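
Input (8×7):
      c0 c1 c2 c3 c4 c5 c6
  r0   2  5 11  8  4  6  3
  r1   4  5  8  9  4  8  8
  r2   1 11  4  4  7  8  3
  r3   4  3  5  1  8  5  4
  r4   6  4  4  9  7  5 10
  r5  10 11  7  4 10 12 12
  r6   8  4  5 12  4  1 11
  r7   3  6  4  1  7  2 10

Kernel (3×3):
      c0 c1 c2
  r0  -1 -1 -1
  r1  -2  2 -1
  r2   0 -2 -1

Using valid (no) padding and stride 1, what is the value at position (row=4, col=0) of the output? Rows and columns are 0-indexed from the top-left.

The receptive field on the input at this output position is [6 4 4 / 10 11 7 / 8 4 5]. Elementwise product with the kernel and sum: 6·-1 + 4·-1 + 4·-1 + 10·-2 + 11·2 + 7·-1 + 4·-2 + 5·-1.

-32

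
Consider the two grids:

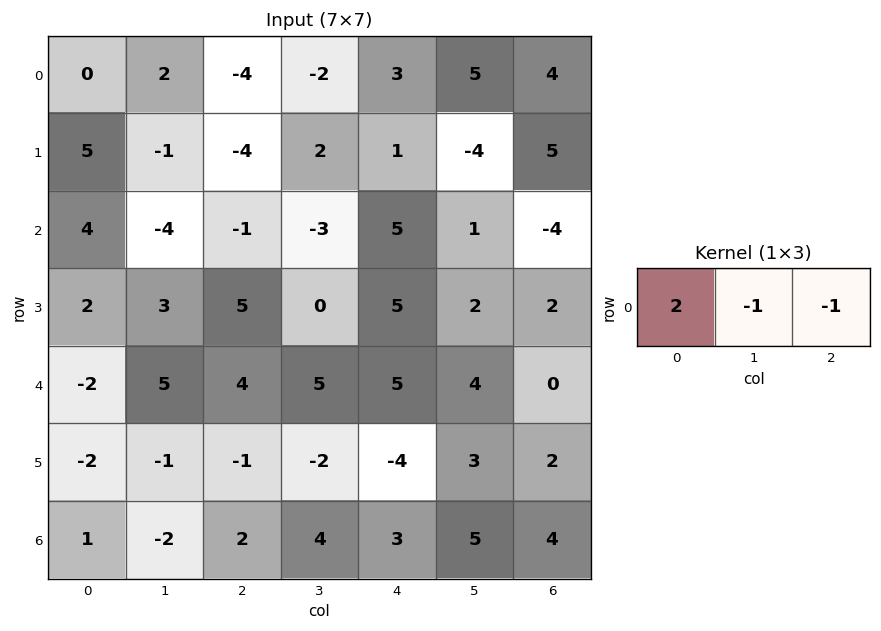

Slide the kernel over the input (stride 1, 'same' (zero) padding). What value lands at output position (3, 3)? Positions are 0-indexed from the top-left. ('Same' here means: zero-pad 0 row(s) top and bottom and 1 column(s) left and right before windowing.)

5

The receptive field on the zero-padded input at this output position is [5 0 5]. Elementwise product with the kernel and sum: 5·2 + 0·-1 + 5·-1.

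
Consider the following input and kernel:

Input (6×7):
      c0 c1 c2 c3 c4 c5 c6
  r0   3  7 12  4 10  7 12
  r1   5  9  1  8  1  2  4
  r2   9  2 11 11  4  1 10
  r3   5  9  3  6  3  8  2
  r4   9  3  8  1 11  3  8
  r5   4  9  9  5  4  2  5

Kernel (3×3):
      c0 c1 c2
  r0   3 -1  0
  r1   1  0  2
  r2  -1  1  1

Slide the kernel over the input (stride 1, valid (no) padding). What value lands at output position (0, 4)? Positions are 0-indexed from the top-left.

The receptive field on the input at this output position is [10 7 12 / 1 2 4 / 4 1 10]. Elementwise product with the kernel and sum: 10·3 + 7·-1 + 1·1 + 4·2 + 4·-1 + 1·1 + 10·1.

39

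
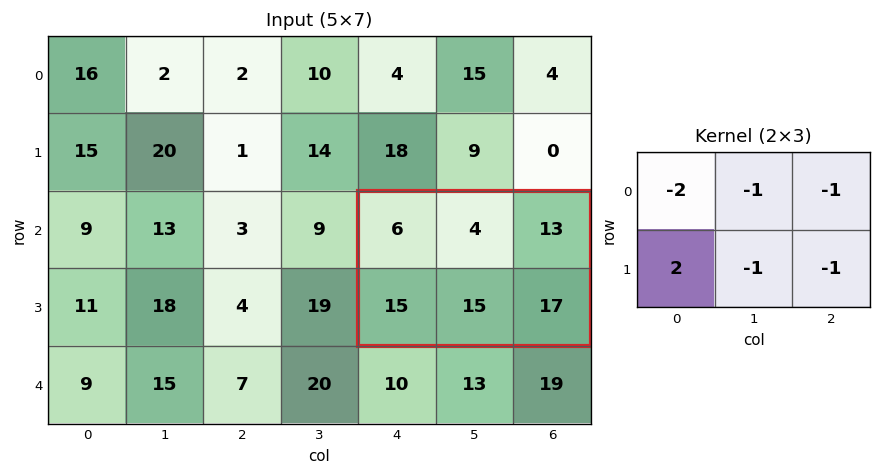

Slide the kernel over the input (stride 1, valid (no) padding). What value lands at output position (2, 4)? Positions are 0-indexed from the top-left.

The receptive field on the input at this output position is [6 4 13 / 15 15 17]. Elementwise product with the kernel and sum: 6·-2 + 4·-1 + 13·-1 + 15·2 + 15·-1 + 17·-1.

-31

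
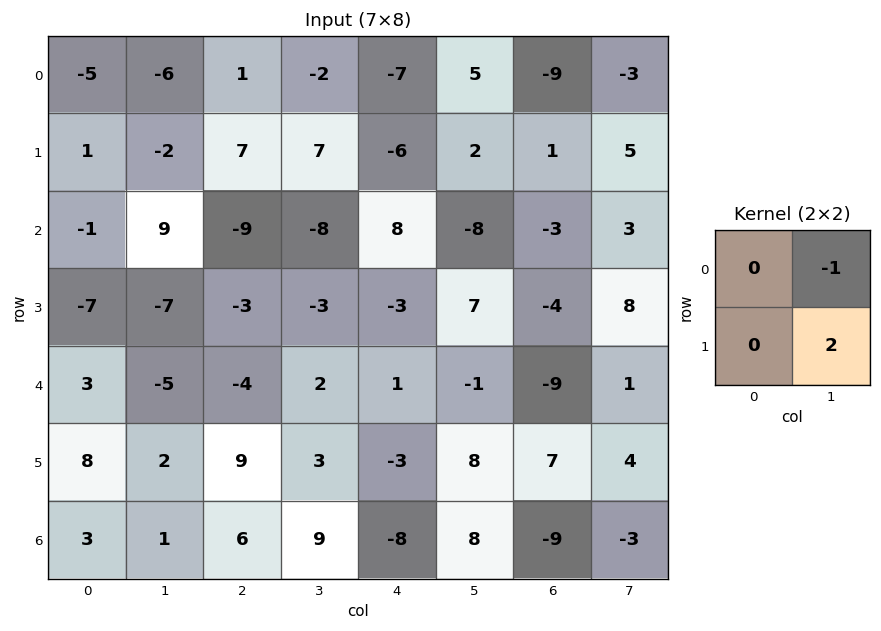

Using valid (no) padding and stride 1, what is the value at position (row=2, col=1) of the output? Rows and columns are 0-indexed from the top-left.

3

The receptive field on the input at this output position is [9 -9 / -7 -3]. Elementwise product with the kernel and sum: -9·-1 + -3·2.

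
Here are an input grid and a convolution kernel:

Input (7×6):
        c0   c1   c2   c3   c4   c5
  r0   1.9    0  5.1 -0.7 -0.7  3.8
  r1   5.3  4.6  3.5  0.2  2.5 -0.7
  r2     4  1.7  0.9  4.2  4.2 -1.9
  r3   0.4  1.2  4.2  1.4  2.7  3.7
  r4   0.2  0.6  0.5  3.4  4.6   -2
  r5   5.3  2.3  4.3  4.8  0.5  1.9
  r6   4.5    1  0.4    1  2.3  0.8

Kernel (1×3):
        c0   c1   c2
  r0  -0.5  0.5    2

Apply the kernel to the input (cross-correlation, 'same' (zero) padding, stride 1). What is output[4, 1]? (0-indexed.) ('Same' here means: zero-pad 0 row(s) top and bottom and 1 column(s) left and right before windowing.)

The receptive field on the zero-padded input at this output position is [0.2 0.6 0.5]. Elementwise product with the kernel and sum: 0.2·-0.5 + 0.6·0.5 + 0.5·2.

1.2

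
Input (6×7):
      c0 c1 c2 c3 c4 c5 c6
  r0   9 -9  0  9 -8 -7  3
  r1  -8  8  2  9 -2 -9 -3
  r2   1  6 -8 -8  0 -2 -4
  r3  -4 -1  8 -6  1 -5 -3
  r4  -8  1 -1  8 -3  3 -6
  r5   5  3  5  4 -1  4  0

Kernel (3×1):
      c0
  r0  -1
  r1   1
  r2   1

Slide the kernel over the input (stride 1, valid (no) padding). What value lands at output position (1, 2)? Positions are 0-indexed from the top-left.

-2

The receptive field on the input at this output position is [2 / -8 / 8]. Elementwise product with the kernel and sum: 2·-1 + -8·1 + 8·1.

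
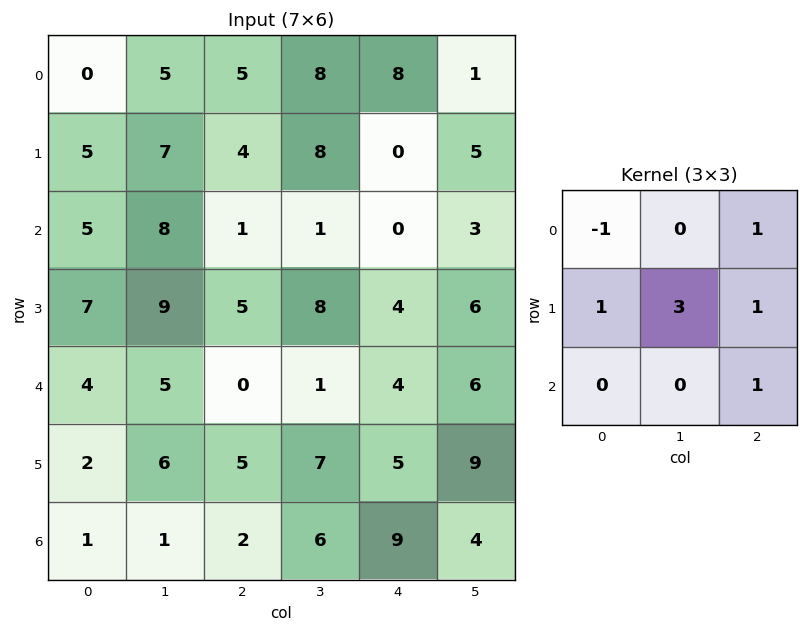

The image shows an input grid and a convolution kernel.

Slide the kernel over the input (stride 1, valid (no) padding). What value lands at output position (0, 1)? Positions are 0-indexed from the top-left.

The receptive field on the input at this output position is [5 5 8 / 7 4 8 / 8 1 1]. Elementwise product with the kernel and sum: 5·-1 + 8·1 + 7·1 + 4·3 + 8·1 + 1·1.

31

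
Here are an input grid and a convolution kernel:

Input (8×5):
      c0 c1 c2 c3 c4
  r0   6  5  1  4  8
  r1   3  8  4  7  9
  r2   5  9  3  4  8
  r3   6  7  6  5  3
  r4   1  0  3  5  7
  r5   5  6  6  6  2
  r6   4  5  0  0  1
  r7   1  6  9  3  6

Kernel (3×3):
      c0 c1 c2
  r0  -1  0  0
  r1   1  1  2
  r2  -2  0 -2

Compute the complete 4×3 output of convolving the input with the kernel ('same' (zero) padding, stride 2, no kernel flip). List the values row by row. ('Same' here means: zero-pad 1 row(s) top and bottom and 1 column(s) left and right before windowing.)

Output[0,0]: The receptive field on the zero-padded input at this output position is [0 0 0 / 0 6 5 / 0 3 8]. Elementwise product with the kernel and sum: 0·-1 + 0·1 + 6·1 + 5·2 + 0·-2 + 8·-2.
Output[0,1]: The receptive field on the zero-padded input at this output position is [0 0 0 / 5 1 4 / 8 4 7]. Elementwise product with the kernel and sum: 0·-1 + 5·1 + 1·1 + 4·2 + 8·-2 + 7·-2.

0 -16 -2
9 -12 -5
-11 -18 -5
2 -19 -11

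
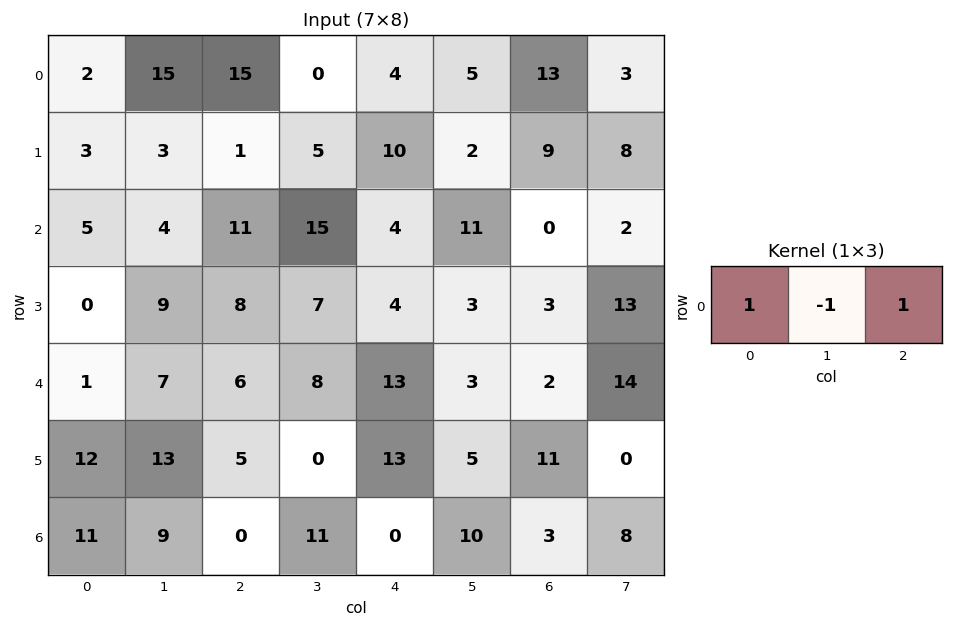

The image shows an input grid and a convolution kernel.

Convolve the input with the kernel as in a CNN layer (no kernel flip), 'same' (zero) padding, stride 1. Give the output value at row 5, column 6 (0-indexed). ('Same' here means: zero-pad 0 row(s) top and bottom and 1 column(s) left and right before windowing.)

The receptive field on the zero-padded input at this output position is [5 11 0]. Elementwise product with the kernel and sum: 5·1 + 11·-1 + 0·1.

-6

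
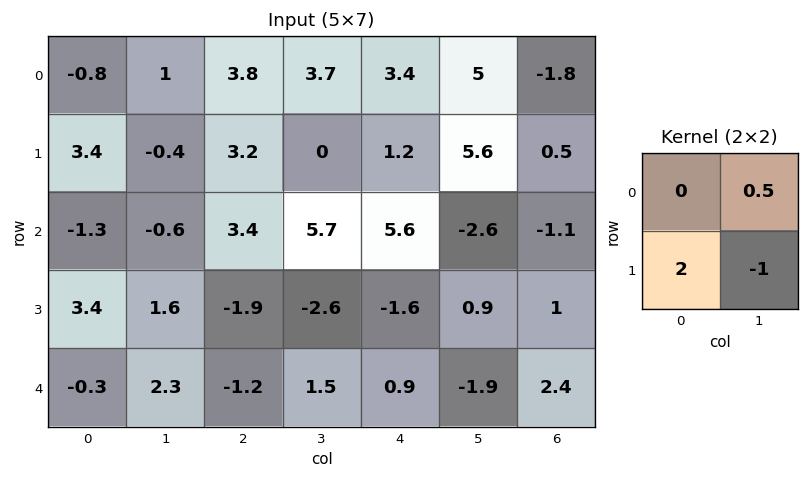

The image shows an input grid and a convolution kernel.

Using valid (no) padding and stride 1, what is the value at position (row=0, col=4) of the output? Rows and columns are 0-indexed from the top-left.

The receptive field on the input at this output position is [3.4 5 / 1.2 5.6]. Elementwise product with the kernel and sum: 5·0.5 + 1.2·2 + 5.6·-1.

-0.7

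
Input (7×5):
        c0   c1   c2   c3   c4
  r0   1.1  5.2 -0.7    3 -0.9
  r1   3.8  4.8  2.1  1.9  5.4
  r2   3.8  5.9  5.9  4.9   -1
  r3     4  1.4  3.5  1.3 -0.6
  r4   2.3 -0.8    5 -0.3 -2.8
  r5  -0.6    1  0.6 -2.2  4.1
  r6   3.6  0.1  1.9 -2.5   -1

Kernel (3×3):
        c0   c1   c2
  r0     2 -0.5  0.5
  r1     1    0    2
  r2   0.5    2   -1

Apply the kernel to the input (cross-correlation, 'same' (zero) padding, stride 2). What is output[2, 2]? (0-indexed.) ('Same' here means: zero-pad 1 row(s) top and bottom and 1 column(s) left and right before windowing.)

The receptive field on the zero-padded input at this output position is [1.3 -0.6 0 / -0.3 -2.8 0 / -2.2 4.1 0]. Elementwise product with the kernel and sum: 1.3·2 + -0.6·-0.5 + 0·0.5 + -0.3·1 + 0·2 + -2.2·0.5 + 4.1·2 + 0·-1.

9.7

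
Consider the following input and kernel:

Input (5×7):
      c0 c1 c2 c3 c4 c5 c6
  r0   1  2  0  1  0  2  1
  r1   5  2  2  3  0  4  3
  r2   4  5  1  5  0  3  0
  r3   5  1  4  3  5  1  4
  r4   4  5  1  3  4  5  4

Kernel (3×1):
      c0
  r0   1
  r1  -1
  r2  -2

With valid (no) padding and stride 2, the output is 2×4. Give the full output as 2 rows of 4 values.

-12 -4 0 -2
-9 -5 -13 -12

Output[0,0]: The receptive field on the input at this output position is [1 / 5 / 4]. Elementwise product with the kernel and sum: 1·1 + 5·-1 + 4·-2.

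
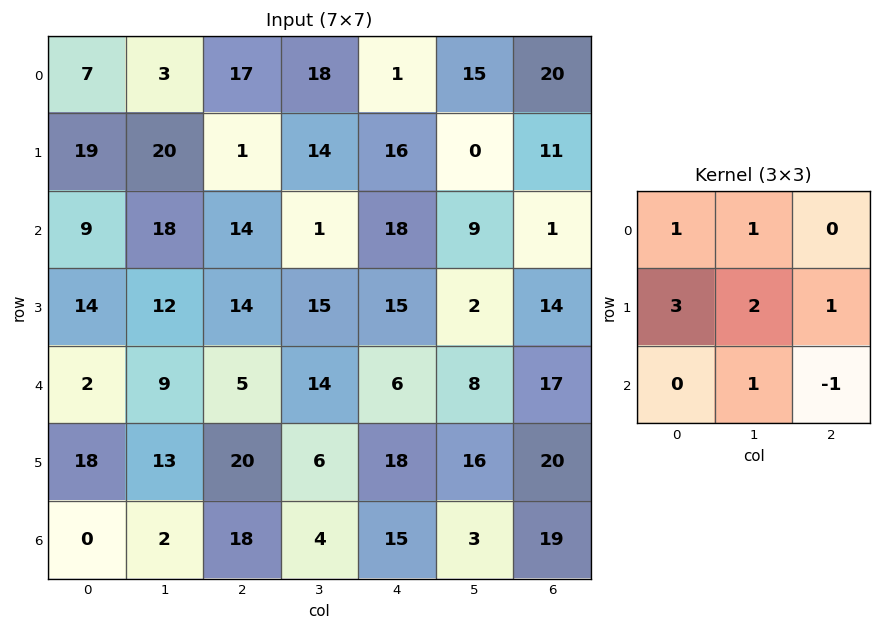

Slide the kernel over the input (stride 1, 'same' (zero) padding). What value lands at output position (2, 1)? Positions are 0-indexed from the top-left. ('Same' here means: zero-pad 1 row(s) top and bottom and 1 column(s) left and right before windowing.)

114

The receptive field on the zero-padded input at this output position is [19 20 1 / 9 18 14 / 14 12 14]. Elementwise product with the kernel and sum: 19·1 + 20·1 + 9·3 + 18·2 + 14·1 + 12·1 + 14·-1.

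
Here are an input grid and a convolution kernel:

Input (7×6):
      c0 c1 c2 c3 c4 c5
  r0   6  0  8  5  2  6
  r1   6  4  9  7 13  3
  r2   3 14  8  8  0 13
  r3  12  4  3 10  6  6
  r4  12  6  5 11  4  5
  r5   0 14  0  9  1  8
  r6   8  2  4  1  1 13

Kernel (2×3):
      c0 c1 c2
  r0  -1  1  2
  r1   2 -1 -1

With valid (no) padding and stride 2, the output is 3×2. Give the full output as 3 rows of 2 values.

9 -1
44 -10
-10 4

Output[0,0]: The receptive field on the input at this output position is [6 0 8 / 6 4 9]. Elementwise product with the kernel and sum: 6·-1 + 0·1 + 8·2 + 6·2 + 4·-1 + 9·-1.
Output[0,1]: The receptive field on the input at this output position is [8 5 2 / 9 7 13]. Elementwise product with the kernel and sum: 8·-1 + 5·1 + 2·2 + 9·2 + 7·-1 + 13·-1.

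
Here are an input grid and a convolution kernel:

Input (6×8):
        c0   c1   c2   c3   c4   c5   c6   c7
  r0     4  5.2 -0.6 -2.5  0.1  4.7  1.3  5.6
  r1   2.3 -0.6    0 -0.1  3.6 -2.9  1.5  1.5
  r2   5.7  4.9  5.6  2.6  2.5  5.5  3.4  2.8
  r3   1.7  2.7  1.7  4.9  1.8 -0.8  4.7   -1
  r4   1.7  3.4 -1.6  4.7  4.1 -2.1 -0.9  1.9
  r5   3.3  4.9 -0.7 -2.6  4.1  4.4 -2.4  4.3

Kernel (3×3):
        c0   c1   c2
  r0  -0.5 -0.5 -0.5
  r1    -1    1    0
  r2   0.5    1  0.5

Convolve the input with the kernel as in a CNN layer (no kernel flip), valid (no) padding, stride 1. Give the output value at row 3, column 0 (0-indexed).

4.85

The receptive field on the input at this output position is [1.7 2.7 1.7 / 1.7 3.4 -1.6 / 3.3 4.9 -0.7]. Elementwise product with the kernel and sum: 1.7·-0.5 + 2.7·-0.5 + 1.7·-0.5 + 1.7·-1 + 3.4·1 + 3.3·0.5 + 4.9·1 + -0.7·0.5.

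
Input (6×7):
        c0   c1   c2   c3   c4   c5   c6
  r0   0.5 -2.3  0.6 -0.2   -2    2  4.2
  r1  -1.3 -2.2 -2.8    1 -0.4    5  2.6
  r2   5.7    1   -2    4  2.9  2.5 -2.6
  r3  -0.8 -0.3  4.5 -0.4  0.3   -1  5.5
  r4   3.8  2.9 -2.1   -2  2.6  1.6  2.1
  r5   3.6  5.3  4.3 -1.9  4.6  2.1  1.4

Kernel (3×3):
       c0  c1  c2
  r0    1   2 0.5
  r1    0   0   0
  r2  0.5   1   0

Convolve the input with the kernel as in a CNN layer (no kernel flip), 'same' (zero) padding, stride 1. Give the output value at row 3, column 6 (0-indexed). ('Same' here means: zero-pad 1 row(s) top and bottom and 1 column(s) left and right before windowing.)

The receptive field on the zero-padded input at this output position is [2.5 -2.6 0 / -1 5.5 0 / 1.6 2.1 0]. Elementwise product with the kernel and sum: 2.5·1 + -2.6·2 + 0·0.5 + 1.6·0.5 + 2.1·1.

0.2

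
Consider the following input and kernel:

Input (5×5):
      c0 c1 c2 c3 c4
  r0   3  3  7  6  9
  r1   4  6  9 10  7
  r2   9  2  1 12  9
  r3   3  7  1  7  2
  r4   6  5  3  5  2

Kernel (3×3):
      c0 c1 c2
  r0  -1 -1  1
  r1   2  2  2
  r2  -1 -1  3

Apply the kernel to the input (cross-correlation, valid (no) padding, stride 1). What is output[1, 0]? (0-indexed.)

The receptive field on the input at this output position is [4 6 9 / 9 2 1 / 3 7 1]. Elementwise product with the kernel and sum: 4·-1 + 6·-1 + 9·1 + 9·2 + 2·2 + 1·2 + 3·-1 + 7·-1 + 1·3.

16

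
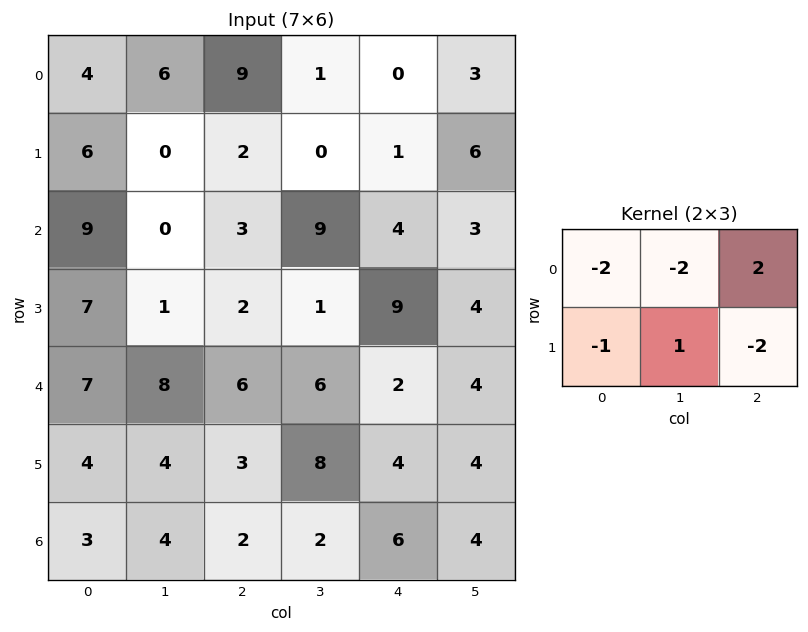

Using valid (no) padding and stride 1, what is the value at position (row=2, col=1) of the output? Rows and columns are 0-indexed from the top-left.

11

The receptive field on the input at this output position is [0 3 9 / 1 2 1]. Elementwise product with the kernel and sum: 0·-2 + 3·-2 + 9·2 + 1·-1 + 2·1 + 1·-2.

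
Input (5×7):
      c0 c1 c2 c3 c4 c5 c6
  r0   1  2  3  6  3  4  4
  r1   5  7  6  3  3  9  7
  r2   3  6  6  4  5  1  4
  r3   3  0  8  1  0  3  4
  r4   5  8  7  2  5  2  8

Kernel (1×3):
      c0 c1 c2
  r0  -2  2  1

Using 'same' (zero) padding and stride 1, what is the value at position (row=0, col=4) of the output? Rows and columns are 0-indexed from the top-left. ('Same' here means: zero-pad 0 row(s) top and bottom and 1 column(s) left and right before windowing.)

The receptive field on the zero-padded input at this output position is [6 3 4]. Elementwise product with the kernel and sum: 6·-2 + 3·2 + 4·1.

-2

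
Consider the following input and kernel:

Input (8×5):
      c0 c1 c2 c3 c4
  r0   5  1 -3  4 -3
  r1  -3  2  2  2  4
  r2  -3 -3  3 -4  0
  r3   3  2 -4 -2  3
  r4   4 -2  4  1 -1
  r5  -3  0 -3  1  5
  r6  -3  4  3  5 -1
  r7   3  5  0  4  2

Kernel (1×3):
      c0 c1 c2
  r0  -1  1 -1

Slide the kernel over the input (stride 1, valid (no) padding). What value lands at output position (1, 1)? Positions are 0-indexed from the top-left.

The receptive field on the input at this output position is [2 2 2]. Elementwise product with the kernel and sum: 2·-1 + 2·1 + 2·-1.

-2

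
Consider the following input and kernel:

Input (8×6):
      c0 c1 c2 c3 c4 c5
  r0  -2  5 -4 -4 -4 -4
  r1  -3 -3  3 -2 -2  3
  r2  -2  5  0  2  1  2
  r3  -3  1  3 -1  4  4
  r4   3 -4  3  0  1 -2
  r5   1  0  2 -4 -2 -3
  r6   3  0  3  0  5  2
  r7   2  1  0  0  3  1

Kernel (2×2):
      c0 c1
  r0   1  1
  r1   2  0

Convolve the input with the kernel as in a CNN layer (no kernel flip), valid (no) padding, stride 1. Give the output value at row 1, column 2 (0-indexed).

1

The receptive field on the input at this output position is [3 -2 / 0 2]. Elementwise product with the kernel and sum: 3·1 + -2·1 + 0·2.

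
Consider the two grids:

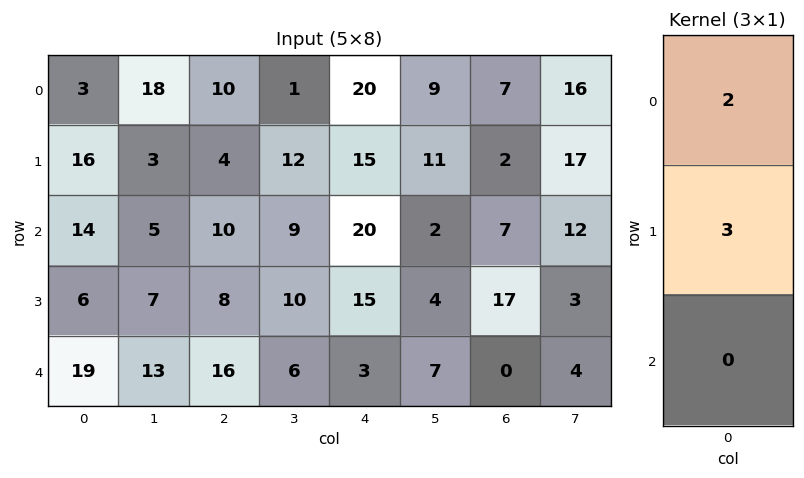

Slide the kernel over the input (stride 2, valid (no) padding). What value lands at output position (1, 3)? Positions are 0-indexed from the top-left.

65

The receptive field on the input at this output position is [7 / 17 / 0]. Elementwise product with the kernel and sum: 7·2 + 17·3.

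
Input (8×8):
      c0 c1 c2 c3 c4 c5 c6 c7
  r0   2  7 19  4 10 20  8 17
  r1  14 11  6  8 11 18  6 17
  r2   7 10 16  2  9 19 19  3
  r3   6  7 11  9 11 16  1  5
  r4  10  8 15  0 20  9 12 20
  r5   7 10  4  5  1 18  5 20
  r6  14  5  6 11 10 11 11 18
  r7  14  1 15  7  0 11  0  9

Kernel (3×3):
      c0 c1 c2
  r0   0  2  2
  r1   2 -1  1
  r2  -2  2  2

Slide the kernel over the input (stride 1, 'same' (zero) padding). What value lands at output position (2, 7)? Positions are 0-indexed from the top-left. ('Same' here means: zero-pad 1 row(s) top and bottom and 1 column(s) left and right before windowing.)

The receptive field on the zero-padded input at this output position is [6 17 0 / 19 3 0 / 1 5 0]. Elementwise product with the kernel and sum: 17·2 + 0·2 + 19·2 + 3·-1 + 0·1 + 1·-2 + 5·2 + 0·2.

77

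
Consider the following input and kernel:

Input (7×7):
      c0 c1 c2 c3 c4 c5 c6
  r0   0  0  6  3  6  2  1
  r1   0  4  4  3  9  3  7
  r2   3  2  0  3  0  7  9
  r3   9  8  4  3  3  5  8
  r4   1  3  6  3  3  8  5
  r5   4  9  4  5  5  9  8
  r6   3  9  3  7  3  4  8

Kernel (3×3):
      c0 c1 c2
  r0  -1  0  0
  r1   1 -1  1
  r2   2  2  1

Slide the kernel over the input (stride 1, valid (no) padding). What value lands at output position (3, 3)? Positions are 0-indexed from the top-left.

34

The receptive field on the input at this output position is [3 3 5 / 3 3 8 / 5 5 9]. Elementwise product with the kernel and sum: 3·-1 + 3·1 + 3·-1 + 8·1 + 5·2 + 5·2 + 9·1.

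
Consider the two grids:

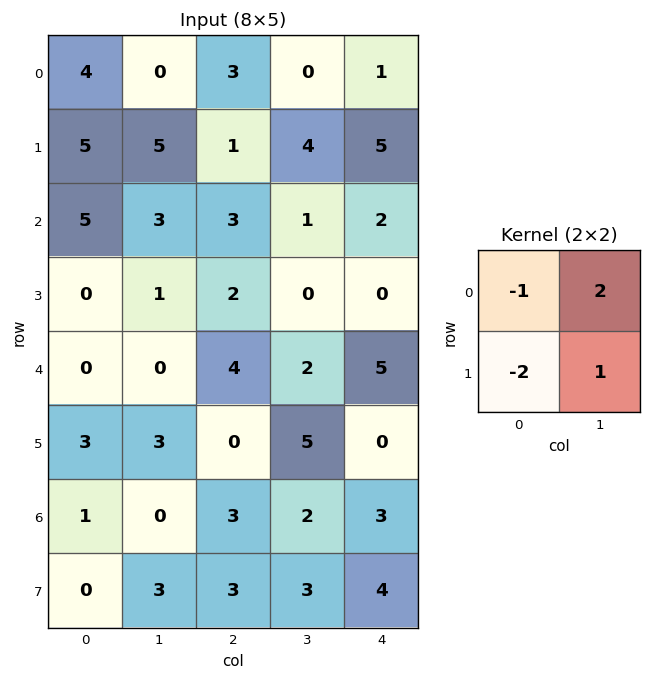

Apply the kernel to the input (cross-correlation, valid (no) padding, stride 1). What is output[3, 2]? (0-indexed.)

The receptive field on the input at this output position is [2 0 / 4 2]. Elementwise product with the kernel and sum: 2·-1 + 0·2 + 4·-2 + 2·1.

-8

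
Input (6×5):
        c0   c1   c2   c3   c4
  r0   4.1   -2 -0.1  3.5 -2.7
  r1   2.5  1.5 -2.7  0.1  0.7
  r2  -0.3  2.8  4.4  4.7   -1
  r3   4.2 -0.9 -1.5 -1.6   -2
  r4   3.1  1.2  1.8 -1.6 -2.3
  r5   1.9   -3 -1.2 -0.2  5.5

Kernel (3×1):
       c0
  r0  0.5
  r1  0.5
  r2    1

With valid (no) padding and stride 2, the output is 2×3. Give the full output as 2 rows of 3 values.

Output[0,0]: The receptive field on the input at this output position is [4.1 / 2.5 / -0.3]. Elementwise product with the kernel and sum: 4.1·0.5 + 2.5·0.5 + -0.3·1.
Output[0,1]: The receptive field on the input at this output position is [-0.1 / -2.7 / 4.4]. Elementwise product with the kernel and sum: -0.1·0.5 + -2.7·0.5 + 4.4·1.

3 3 -2
5.05 3.25 -3.8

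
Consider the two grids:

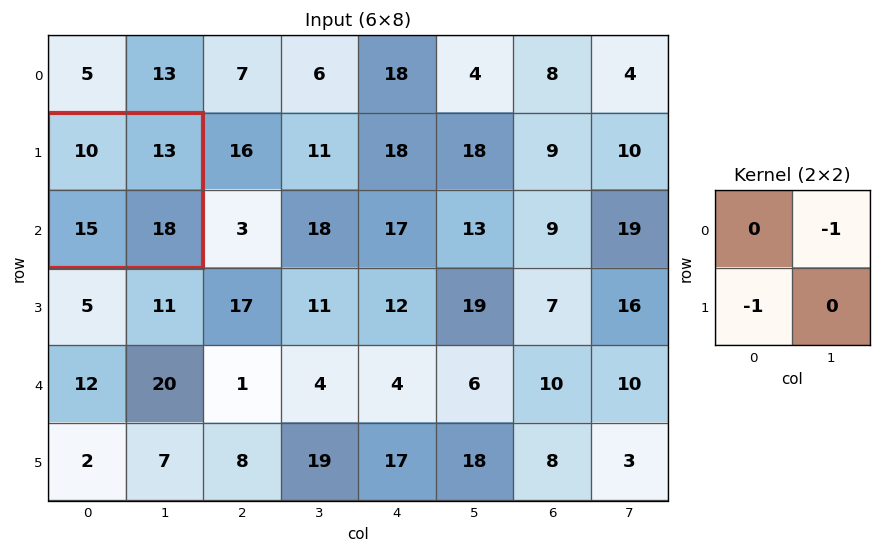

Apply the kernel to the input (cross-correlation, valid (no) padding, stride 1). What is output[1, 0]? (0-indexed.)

-28

The receptive field on the input at this output position is [10 13 / 15 18]. Elementwise product with the kernel and sum: 13·-1 + 15·-1.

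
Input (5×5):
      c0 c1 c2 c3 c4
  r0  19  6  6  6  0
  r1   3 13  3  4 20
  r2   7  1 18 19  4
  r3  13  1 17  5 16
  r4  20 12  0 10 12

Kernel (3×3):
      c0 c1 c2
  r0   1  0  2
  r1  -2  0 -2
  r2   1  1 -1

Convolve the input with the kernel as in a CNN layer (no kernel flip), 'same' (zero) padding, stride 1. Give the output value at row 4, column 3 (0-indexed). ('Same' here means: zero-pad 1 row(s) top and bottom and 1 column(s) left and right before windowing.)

25

The receptive field on the zero-padded input at this output position is [17 5 16 / 0 10 12 / 0 0 0]. Elementwise product with the kernel and sum: 17·1 + 16·2 + 0·-2 + 12·-2 + 0·1 + 0·1 + 0·-1.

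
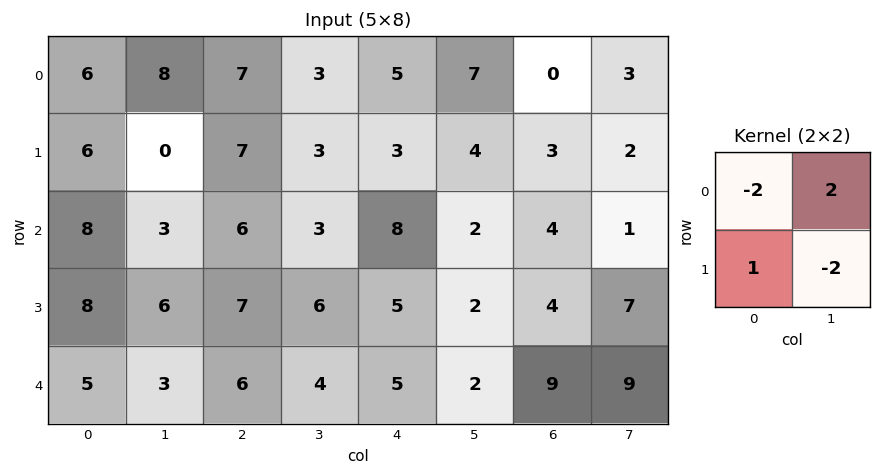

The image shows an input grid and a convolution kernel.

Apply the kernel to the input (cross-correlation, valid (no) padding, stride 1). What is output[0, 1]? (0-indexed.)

The receptive field on the input at this output position is [8 7 / 0 7]. Elementwise product with the kernel and sum: 8·-2 + 7·2 + 0·1 + 7·-2.

-16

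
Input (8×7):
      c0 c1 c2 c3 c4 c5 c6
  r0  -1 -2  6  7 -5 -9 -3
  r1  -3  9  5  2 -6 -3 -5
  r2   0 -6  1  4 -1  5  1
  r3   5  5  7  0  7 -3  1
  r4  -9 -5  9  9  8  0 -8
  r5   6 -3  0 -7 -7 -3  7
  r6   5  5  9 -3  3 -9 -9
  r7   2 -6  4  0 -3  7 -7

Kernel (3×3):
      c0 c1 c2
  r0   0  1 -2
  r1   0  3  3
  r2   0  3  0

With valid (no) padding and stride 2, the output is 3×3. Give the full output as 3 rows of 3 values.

10 17 -12
13 54 -3
-17 -58 1

Output[0,0]: The receptive field on the input at this output position is [-1 -2 6 / -3 9 5 / 0 -6 1]. Elementwise product with the kernel and sum: -2·1 + 6·-2 + 9·3 + 5·3 + -6·3.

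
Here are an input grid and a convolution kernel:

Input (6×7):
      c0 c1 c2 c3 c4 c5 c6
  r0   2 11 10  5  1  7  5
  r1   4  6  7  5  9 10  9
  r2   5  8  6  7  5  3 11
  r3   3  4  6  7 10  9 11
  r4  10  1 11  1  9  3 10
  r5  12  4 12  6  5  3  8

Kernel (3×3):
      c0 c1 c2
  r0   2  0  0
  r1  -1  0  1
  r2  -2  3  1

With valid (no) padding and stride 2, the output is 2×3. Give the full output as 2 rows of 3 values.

Output[0,0]: The receptive field on the input at this output position is [2 11 10 / 4 6 7 / 5 8 6]. Elementwise product with the kernel and sum: 2·2 + 4·-1 + 7·1 + 5·-2 + 8·3 + 6·1.
Output[0,1]: The receptive field on the input at this output position is [10 5 1 / 7 5 9 / 6 7 5]. Elementwise product with the kernel and sum: 10·2 + 7·-1 + 9·1 + 6·-2 + 7·3 + 5·1.

27 36 12
7 6 12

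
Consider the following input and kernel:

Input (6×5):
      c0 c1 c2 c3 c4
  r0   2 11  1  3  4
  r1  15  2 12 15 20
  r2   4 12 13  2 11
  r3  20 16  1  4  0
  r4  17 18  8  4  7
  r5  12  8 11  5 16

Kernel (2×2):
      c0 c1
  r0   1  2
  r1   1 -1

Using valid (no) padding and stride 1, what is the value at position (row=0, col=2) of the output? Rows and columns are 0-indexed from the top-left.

4

The receptive field on the input at this output position is [1 3 / 12 15]. Elementwise product with the kernel and sum: 1·1 + 3·2 + 12·1 + 15·-1.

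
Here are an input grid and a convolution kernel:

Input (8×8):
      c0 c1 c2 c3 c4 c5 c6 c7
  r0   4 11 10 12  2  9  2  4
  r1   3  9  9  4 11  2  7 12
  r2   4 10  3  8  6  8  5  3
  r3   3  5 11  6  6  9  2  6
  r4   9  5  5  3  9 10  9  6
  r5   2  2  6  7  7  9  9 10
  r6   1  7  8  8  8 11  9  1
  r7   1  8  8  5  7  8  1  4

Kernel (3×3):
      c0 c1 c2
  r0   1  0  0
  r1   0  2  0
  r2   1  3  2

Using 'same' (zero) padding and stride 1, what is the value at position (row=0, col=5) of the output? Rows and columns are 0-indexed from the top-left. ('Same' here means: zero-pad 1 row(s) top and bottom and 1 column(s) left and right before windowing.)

49

The receptive field on the zero-padded input at this output position is [0 0 0 / 2 9 2 / 11 2 7]. Elementwise product with the kernel and sum: 0·1 + 9·2 + 11·1 + 2·3 + 7·2.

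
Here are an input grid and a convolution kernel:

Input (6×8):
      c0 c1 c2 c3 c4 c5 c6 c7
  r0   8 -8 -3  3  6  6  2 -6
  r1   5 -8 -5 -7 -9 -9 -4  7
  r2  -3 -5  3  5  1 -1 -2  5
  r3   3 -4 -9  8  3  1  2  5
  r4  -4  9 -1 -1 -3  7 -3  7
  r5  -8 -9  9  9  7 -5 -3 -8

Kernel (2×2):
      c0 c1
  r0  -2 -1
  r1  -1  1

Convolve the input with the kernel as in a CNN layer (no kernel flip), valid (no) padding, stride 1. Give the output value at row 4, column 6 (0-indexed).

The receptive field on the input at this output position is [-3 7 / -3 -8]. Elementwise product with the kernel and sum: -3·-2 + 7·-1 + -3·-1 + -8·1.

-6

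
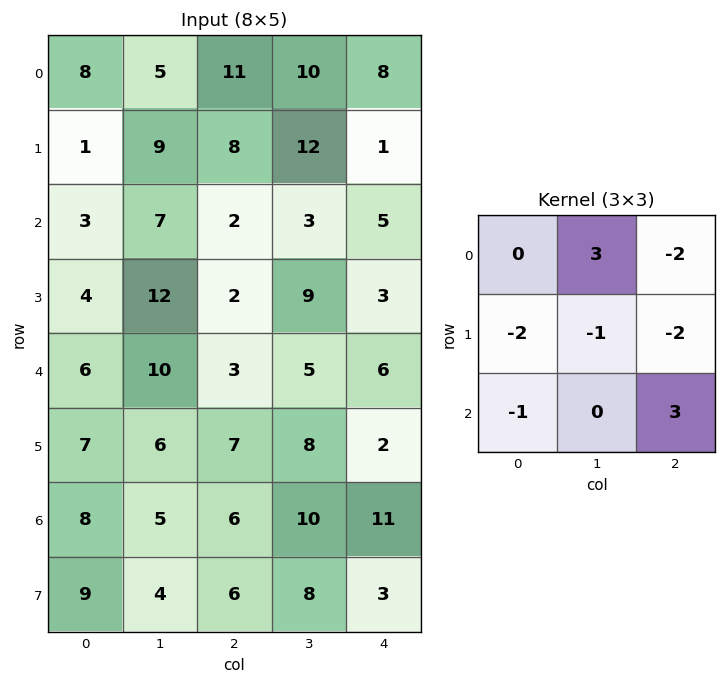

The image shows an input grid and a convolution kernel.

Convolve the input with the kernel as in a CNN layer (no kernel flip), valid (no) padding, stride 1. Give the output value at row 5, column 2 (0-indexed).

-21

The receptive field on the input at this output position is [7 8 2 / 6 10 11 / 6 8 3]. Elementwise product with the kernel and sum: 8·3 + 2·-2 + 6·-2 + 10·-1 + 11·-2 + 6·-1 + 3·3.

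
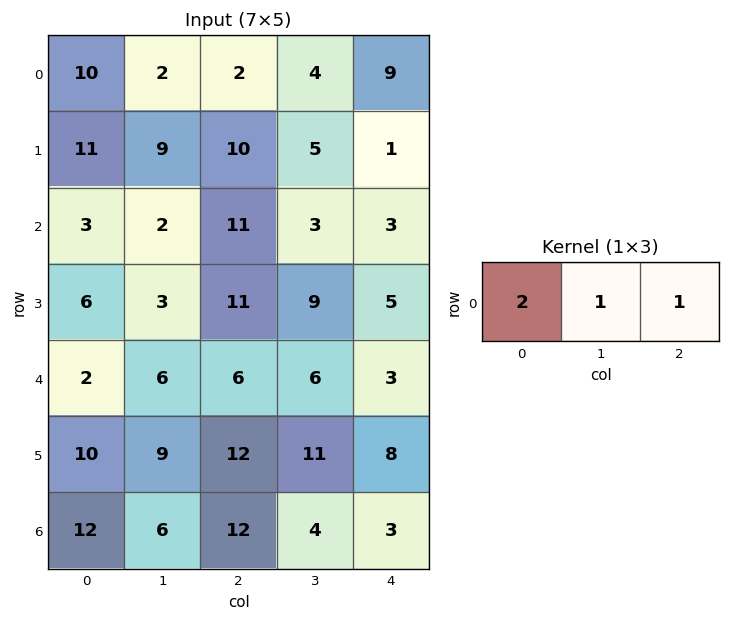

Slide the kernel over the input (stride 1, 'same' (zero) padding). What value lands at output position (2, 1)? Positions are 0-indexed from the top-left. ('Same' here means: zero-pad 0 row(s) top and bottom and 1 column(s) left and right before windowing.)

19

The receptive field on the zero-padded input at this output position is [3 2 11]. Elementwise product with the kernel and sum: 3·2 + 2·1 + 11·1.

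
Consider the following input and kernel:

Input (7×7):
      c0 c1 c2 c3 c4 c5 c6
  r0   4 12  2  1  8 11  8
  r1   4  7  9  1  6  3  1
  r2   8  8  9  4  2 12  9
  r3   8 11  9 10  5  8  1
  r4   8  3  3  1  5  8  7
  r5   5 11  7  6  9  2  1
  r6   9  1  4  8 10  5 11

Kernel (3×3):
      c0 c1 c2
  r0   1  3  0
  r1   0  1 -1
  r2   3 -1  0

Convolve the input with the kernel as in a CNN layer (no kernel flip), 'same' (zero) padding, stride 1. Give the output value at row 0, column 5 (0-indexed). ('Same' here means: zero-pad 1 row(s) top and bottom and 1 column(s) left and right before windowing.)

The receptive field on the zero-padded input at this output position is [0 0 0 / 8 11 8 / 6 3 1]. Elementwise product with the kernel and sum: 0·1 + 0·3 + 11·1 + 8·-1 + 6·3 + 3·-1.

18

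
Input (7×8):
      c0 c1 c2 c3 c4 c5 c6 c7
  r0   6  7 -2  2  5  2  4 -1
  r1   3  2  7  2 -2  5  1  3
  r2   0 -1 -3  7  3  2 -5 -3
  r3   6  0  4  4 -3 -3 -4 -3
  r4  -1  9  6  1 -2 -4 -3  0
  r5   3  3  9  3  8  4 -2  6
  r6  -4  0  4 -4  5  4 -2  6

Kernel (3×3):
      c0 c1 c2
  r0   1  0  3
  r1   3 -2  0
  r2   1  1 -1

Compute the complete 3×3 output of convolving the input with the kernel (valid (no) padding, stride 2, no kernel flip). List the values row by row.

Output[0,0]: The receptive field on the input at this output position is [6 7 -2 / 3 2 7 / 0 -1 -3]. Elementwise product with the kernel and sum: 6·1 + -2·3 + 3·3 + 2·-2 + 0·1 + -1·1 + -3·-1.
Output[0,1]: The receptive field on the input at this output position is [-2 2 5 / 7 2 -2 / -3 7 3]. Elementwise product with the kernel and sum: -2·1 + 5·3 + 7·3 + 2·-2 + -3·1 + 7·1 + 3·-1.

7 31 11
11 19 -18
12 16 16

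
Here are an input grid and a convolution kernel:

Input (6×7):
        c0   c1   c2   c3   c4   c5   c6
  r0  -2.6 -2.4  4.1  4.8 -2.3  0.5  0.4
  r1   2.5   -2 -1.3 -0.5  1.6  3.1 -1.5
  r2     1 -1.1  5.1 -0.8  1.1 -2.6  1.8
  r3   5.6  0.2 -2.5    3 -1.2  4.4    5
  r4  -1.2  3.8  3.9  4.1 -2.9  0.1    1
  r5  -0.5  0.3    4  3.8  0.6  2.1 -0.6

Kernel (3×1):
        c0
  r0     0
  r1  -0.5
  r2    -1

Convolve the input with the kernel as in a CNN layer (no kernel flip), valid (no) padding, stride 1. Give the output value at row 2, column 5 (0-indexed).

The receptive field on the input at this output position is [-2.6 / 4.4 / 0.1]. Elementwise product with the kernel and sum: 4.4·-0.5 + 0.1·-1.

-2.3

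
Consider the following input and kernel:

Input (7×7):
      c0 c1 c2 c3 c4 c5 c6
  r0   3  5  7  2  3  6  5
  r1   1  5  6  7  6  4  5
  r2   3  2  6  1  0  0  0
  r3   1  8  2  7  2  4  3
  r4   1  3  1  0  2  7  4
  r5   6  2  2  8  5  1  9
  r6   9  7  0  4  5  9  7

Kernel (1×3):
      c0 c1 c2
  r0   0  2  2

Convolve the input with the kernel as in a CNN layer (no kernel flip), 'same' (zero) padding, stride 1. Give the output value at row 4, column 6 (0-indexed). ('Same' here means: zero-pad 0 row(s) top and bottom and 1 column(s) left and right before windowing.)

The receptive field on the zero-padded input at this output position is [7 4 0]. Elementwise product with the kernel and sum: 4·2 + 0·2.

8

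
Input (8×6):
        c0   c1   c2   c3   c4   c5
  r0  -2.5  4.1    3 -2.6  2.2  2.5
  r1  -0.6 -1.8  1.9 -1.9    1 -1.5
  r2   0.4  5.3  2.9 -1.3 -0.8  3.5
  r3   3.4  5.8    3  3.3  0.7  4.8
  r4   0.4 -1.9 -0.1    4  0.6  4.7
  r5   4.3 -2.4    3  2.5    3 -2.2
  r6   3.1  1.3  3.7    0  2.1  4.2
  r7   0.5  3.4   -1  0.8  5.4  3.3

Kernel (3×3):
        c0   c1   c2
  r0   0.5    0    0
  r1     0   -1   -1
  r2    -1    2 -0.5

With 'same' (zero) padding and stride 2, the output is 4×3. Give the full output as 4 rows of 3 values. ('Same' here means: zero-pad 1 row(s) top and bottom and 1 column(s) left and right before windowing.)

Output[0,0]: The receptive field on the zero-padded input at this output position is [0 0 0 / 0 -2.5 4.1 / 0 -0.6 -1.8]. Elementwise product with the kernel and sum: 0·0.5 + -2.5·-1 + 4.1·-1 + 0·-1 + -0.6·2 + -1.8·-0.5.

-1.9 6.15 -0.05
-1.8 -3.95 -7.95
11.3 6.15 0.95
-5.1 -10.7 3.3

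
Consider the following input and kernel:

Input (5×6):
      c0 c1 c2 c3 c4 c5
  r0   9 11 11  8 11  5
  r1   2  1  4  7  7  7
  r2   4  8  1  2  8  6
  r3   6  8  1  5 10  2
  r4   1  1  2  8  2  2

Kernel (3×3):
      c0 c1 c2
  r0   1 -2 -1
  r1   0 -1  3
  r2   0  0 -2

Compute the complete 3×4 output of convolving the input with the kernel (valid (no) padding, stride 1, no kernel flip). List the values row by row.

-15 -6 -18 -17
-11 -19 -15 -8
-22 2 10 -28

Output[0,0]: The receptive field on the input at this output position is [9 11 11 / 2 1 4 / 4 8 1]. Elementwise product with the kernel and sum: 9·1 + 11·-2 + 11·-1 + 1·-1 + 4·3 + 1·-2.
Output[0,1]: The receptive field on the input at this output position is [11 11 8 / 1 4 7 / 8 1 2]. Elementwise product with the kernel and sum: 11·1 + 11·-2 + 8·-1 + 4·-1 + 7·3 + 2·-2.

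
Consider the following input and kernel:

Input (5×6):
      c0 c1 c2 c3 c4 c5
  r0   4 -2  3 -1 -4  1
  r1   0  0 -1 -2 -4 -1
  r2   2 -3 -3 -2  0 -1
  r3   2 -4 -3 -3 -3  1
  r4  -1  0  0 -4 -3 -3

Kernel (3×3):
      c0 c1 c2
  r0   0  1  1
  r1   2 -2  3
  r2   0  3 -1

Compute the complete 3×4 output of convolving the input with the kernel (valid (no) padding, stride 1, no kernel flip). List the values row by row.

Output[0,0]: The receptive field on the input at this output position is [4 -2 3 / 0 0 -1 / 2 -3 -3]. Elementwise product with the kernel and sum: -2·1 + 3·1 + 0·2 + 0·-2 + -1·3 + -3·3 + -3·-1.

-8 -9 -21 -1
-9 -15 -14 -22
-3 -12 -20 -4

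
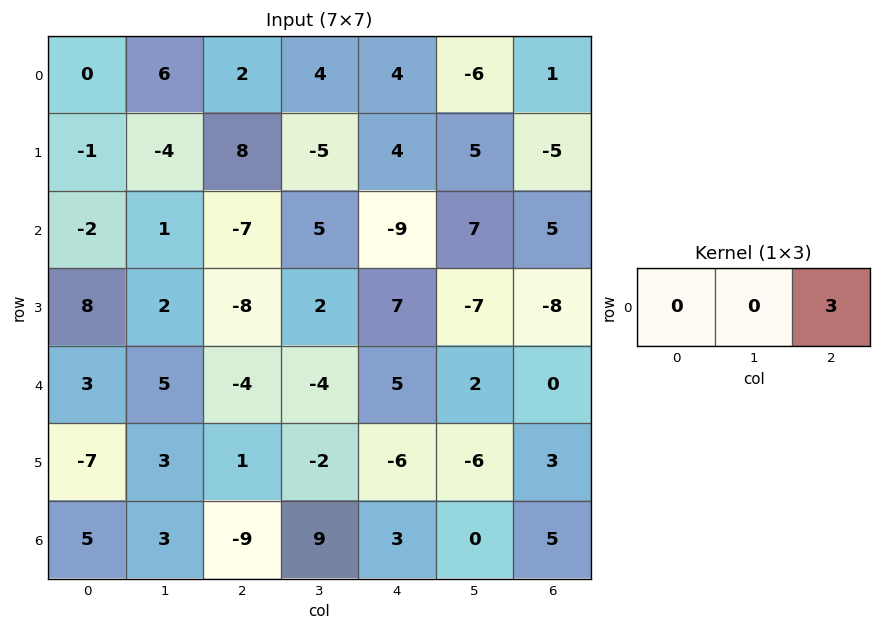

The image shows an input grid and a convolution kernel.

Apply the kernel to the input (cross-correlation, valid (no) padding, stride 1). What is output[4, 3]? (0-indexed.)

The receptive field on the input at this output position is [-4 5 2]. Elementwise product with the kernel and sum: 2·3.

6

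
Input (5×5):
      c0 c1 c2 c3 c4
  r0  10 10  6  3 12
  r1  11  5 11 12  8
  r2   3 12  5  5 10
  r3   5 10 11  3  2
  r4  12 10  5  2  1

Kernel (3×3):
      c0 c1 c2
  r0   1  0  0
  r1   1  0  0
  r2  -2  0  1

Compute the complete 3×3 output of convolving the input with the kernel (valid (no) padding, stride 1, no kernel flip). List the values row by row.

Output[0,0]: The receptive field on the input at this output position is [10 10 6 / 11 5 11 / 3 12 5]. Elementwise product with the kernel and sum: 10·1 + 11·1 + 3·-2 + 5·1.
Output[0,1]: The receptive field on the input at this output position is [10 6 3 / 5 11 12 / 12 5 5]. Elementwise product with the kernel and sum: 10·1 + 5·1 + 12·-2 + 5·1.

20 -4 17
15 0 -4
-11 4 7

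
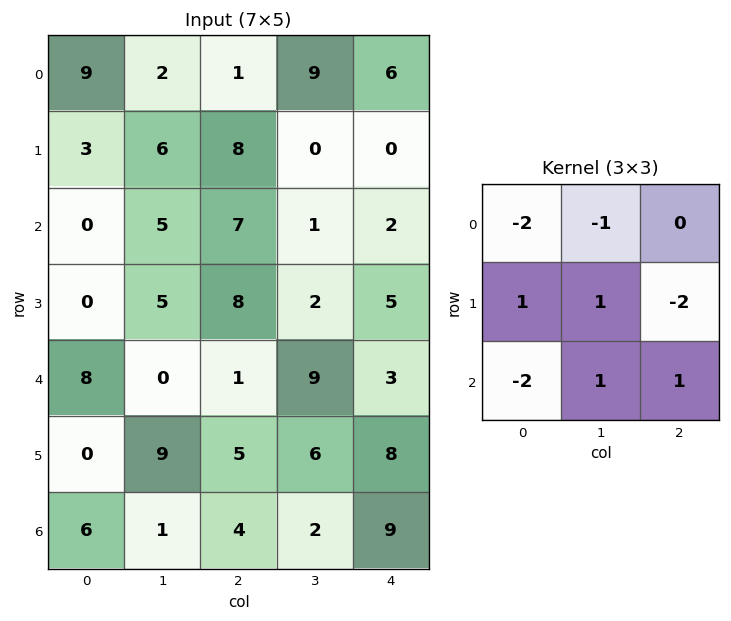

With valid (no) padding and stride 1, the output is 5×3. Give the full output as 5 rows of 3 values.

Output[0,0]: The receptive field on the input at this output position is [9 2 1 / 3 6 8 / 0 5 7]. Elementwise product with the kernel and sum: 9·-2 + 2·-1 + 3·1 + 6·1 + 8·-2 + 0·-2 + 5·1 + 7·1.

-15 7 -14
-8 -10 -21
-31 2 -5
15 -42 -10
-24 5 -13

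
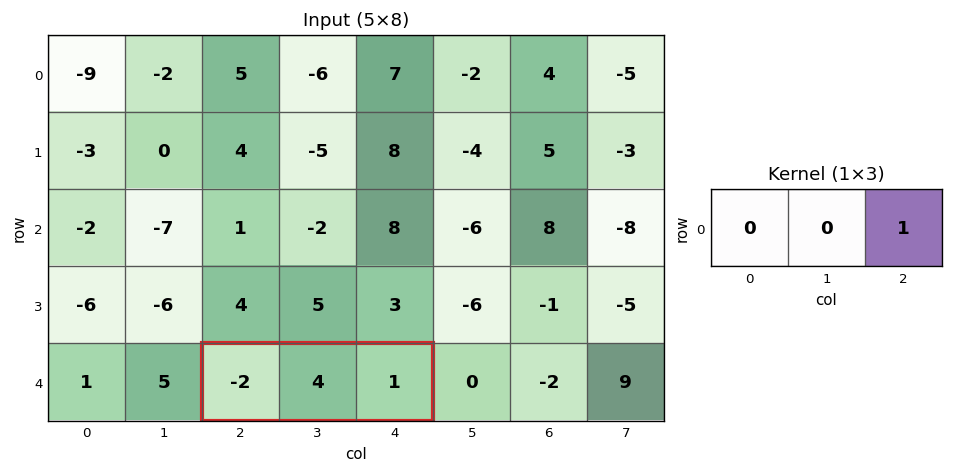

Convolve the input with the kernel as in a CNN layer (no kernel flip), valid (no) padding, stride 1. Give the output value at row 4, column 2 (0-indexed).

1

The receptive field on the input at this output position is [-2 4 1]. Elementwise product with the kernel and sum: 1·1.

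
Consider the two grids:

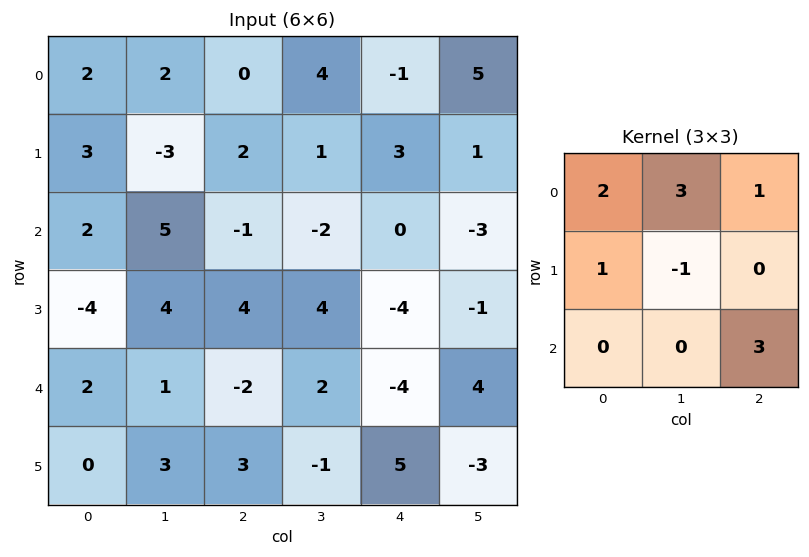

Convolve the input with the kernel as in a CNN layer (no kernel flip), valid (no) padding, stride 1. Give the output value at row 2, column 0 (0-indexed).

The receptive field on the input at this output position is [2 5 -1 / -4 4 4 / 2 1 -2]. Elementwise product with the kernel and sum: 2·2 + 5·3 + -1·1 + -4·1 + 4·-1 + -2·3.

4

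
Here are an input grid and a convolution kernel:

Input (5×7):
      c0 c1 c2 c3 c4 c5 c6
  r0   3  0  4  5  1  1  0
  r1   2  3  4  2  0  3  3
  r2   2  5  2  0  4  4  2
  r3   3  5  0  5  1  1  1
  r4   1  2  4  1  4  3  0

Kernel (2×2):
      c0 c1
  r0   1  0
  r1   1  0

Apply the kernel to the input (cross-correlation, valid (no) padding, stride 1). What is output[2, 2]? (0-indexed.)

The receptive field on the input at this output position is [2 0 / 0 5]. Elementwise product with the kernel and sum: 2·1 + 0·1.

2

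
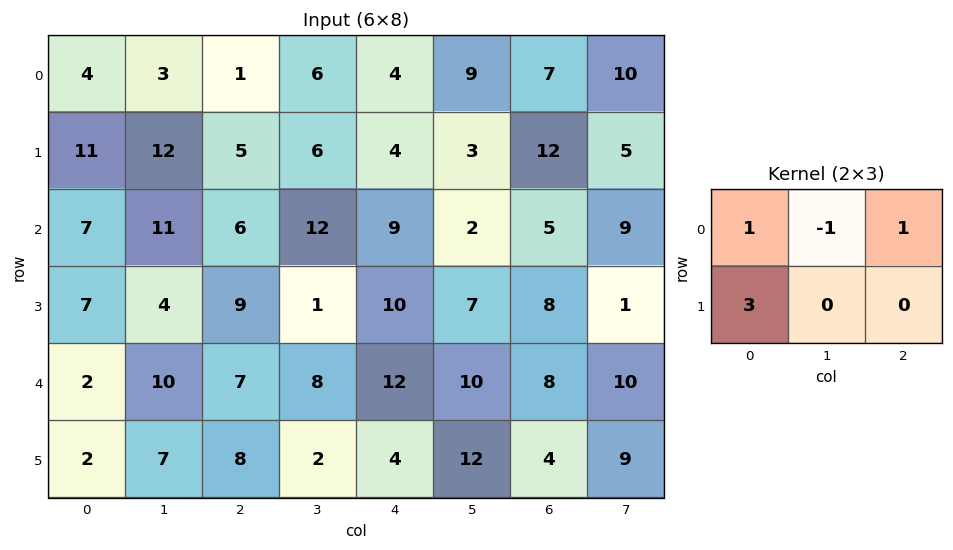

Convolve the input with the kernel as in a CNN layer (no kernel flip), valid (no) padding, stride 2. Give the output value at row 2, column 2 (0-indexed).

22

The receptive field on the input at this output position is [12 10 8 / 4 12 4]. Elementwise product with the kernel and sum: 12·1 + 10·-1 + 8·1 + 4·3.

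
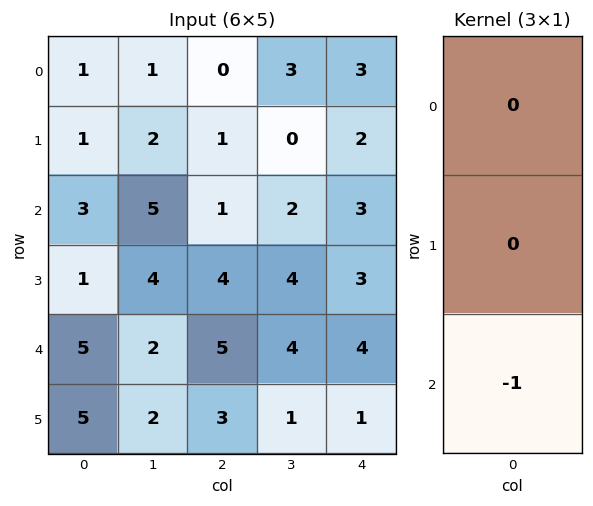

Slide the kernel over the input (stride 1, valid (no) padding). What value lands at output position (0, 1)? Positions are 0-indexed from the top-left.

-5

The receptive field on the input at this output position is [1 / 2 / 5]. Elementwise product with the kernel and sum: 5·-1.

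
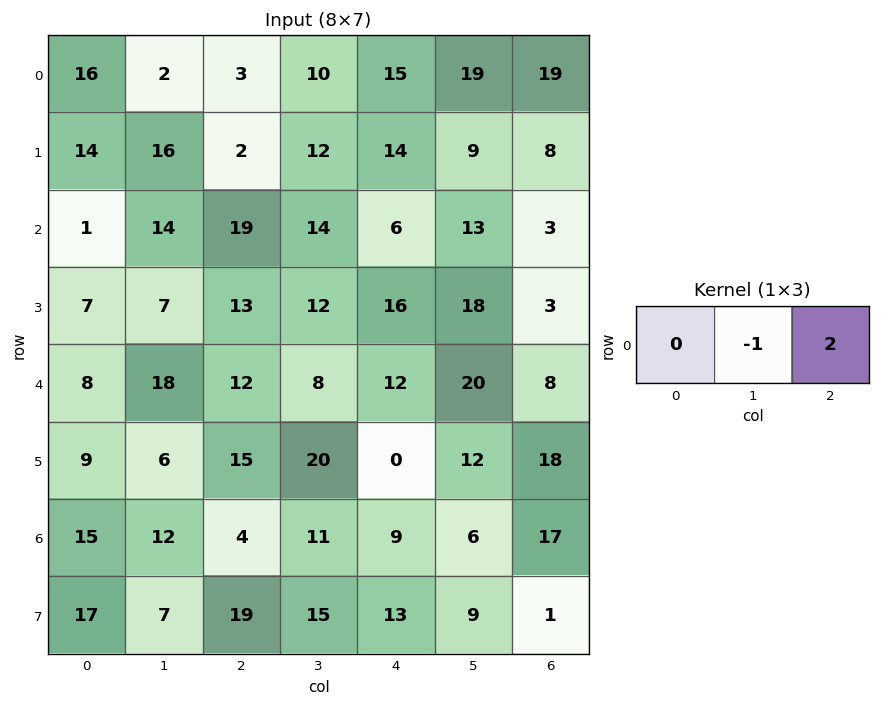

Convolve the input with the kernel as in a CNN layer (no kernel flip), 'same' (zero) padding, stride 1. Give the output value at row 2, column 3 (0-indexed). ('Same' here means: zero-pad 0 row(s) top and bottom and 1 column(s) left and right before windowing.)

The receptive field on the zero-padded input at this output position is [19 14 6]. Elementwise product with the kernel and sum: 14·-1 + 6·2.

-2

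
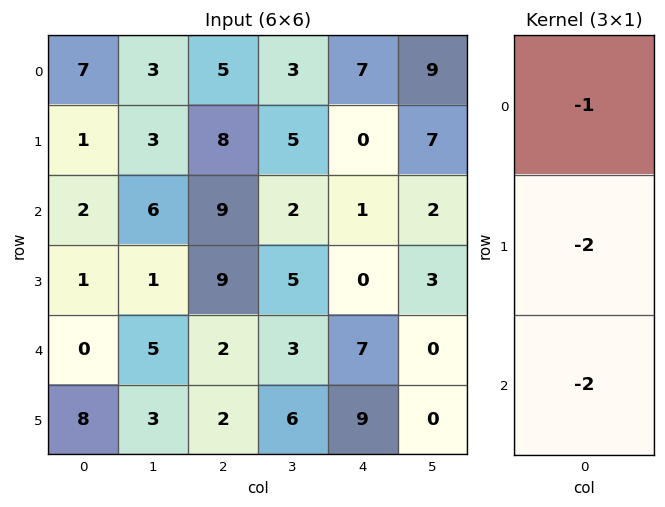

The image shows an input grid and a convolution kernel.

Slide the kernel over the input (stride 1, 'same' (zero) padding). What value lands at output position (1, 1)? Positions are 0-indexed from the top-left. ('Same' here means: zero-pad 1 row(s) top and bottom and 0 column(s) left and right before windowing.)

-21

The receptive field on the zero-padded input at this output position is [3 / 3 / 6]. Elementwise product with the kernel and sum: 3·-1 + 3·-2 + 6·-2.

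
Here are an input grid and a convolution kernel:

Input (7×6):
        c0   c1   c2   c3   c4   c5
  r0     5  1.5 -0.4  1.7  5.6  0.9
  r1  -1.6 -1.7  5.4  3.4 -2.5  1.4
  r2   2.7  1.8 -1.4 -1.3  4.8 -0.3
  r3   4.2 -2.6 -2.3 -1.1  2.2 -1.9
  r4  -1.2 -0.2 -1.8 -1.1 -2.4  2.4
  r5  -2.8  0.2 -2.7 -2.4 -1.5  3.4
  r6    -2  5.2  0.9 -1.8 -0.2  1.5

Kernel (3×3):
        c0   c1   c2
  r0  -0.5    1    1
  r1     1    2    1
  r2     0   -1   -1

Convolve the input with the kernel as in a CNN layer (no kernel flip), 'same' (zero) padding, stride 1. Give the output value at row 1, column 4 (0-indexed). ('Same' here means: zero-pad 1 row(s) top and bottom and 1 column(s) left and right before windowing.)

The receptive field on the zero-padded input at this output position is [1.7 5.6 0.9 / 3.4 -2.5 1.4 / -1.3 4.8 -0.3]. Elementwise product with the kernel and sum: 1.7·-0.5 + 5.6·1 + 0.9·1 + 3.4·1 + -2.5·2 + 1.4·1 + 4.8·-1 + -0.3·-1.

0.95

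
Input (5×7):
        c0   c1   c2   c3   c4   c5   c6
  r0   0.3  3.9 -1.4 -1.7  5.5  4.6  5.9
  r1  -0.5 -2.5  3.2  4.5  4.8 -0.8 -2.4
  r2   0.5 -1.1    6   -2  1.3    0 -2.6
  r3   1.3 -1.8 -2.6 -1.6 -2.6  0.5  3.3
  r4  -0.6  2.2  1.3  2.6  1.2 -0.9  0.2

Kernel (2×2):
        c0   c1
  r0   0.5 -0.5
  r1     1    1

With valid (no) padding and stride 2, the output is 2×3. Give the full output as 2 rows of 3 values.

Output[0,0]: The receptive field on the input at this output position is [0.3 3.9 / -0.5 -2.5]. Elementwise product with the kernel and sum: 0.3·0.5 + 3.9·-0.5 + -0.5·1 + -2.5·1.
Output[0,1]: The receptive field on the input at this output position is [-1.4 -1.7 / 3.2 4.5]. Elementwise product with the kernel and sum: -1.4·0.5 + -1.7·-0.5 + 3.2·1 + 4.5·1.

-4.8 7.85 4.45
0.3 -0.2 -1.45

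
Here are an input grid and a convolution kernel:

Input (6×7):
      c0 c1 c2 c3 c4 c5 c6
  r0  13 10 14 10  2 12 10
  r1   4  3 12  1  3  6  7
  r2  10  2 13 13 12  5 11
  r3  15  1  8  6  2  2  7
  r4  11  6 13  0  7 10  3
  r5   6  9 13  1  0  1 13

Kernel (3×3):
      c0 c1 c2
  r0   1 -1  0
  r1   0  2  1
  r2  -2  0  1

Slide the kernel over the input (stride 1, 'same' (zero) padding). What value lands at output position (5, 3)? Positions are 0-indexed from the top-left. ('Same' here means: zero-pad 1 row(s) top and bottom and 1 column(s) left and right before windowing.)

15

The receptive field on the zero-padded input at this output position is [13 0 7 / 13 1 0 / 0 0 0]. Elementwise product with the kernel and sum: 13·1 + 0·-1 + 1·2 + 0·1 + 0·-2 + 0·1.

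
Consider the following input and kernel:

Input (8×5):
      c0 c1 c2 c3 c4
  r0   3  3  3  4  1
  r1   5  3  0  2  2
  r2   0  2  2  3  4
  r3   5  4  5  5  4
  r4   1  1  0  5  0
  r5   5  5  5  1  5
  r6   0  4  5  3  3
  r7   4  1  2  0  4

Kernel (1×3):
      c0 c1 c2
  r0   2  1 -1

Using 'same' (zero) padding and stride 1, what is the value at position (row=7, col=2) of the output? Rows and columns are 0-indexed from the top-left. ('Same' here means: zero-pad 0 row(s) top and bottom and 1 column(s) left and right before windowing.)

4

The receptive field on the zero-padded input at this output position is [1 2 0]. Elementwise product with the kernel and sum: 1·2 + 2·1 + 0·-1.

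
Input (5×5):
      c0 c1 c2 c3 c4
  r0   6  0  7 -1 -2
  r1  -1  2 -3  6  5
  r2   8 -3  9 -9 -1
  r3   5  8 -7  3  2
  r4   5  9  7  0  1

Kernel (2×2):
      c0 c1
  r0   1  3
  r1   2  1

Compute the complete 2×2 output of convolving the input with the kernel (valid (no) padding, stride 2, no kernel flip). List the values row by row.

6 4
17 -29

Output[0,0]: The receptive field on the input at this output position is [6 0 / -1 2]. Elementwise product with the kernel and sum: 6·1 + 0·3 + -1·2 + 2·1.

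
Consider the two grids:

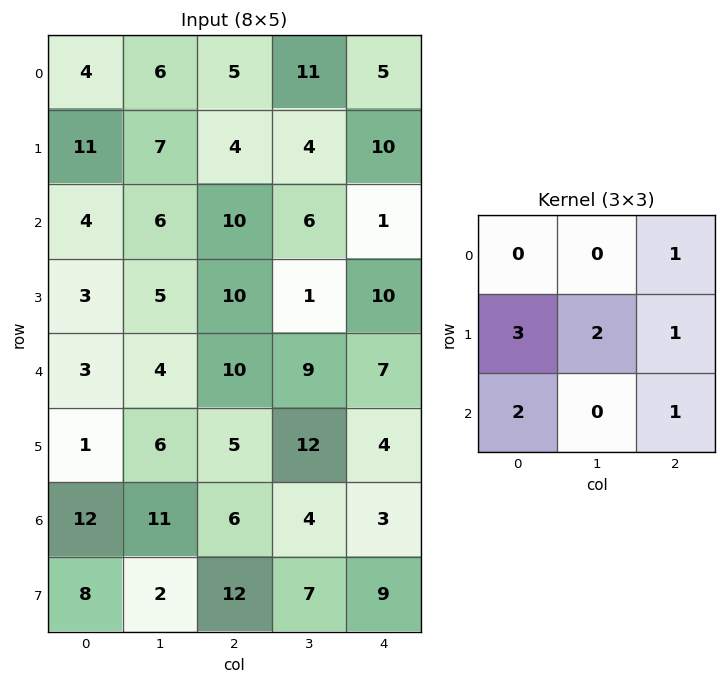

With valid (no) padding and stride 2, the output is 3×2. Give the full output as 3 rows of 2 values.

Output[0,0]: The receptive field on the input at this output position is [4 6 5 / 11 7 4 / 4 6 10]. Elementwise product with the kernel and sum: 5·1 + 11·3 + 7·2 + 4·1 + 4·2 + 10·1.
Output[0,1]: The receptive field on the input at this output position is [5 11 5 / 4 4 10 / 10 6 1]. Elementwise product with the kernel and sum: 5·1 + 4·3 + 4·2 + 10·1 + 10·2 + 1·1.

74 56
55 70
60 65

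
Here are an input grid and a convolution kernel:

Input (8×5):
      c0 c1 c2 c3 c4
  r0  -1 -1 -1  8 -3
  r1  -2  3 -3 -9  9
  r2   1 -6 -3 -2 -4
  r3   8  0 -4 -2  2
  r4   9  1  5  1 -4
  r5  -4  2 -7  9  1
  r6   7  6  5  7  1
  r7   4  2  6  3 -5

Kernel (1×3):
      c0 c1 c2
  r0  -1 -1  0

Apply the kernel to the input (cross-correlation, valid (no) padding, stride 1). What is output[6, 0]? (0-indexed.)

-13

The receptive field on the input at this output position is [7 6 5]. Elementwise product with the kernel and sum: 7·-1 + 6·-1.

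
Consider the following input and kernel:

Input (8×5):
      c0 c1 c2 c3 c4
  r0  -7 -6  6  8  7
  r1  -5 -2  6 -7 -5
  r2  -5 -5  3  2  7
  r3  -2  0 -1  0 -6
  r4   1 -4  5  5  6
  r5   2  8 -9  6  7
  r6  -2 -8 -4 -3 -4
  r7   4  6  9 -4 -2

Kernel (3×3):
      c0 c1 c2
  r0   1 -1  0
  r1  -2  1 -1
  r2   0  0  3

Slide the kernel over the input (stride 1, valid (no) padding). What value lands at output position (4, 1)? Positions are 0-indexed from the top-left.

The receptive field on the input at this output position is [-4 5 5 / 8 -9 6 / -8 -4 -3]. Elementwise product with the kernel and sum: -4·1 + 5·-1 + 8·-2 + -9·1 + 6·-1 + -3·3.

-49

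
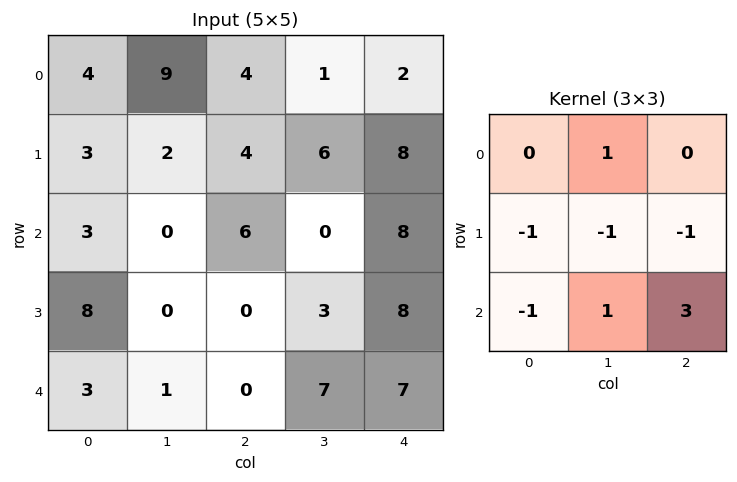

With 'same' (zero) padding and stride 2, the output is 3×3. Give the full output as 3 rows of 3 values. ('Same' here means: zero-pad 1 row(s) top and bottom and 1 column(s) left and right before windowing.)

Output[0,0]: The receptive field on the zero-padded input at this output position is [0 0 0 / 0 4 9 / 0 3 2]. Elementwise product with the kernel and sum: 0·1 + 0·-1 + 4·-1 + 9·-1 + 0·-1 + 3·1 + 2·3.
Output[0,1]: The receptive field on the zero-padded input at this output position is [0 0 0 / 9 4 1 / 2 4 6]. Elementwise product with the kernel and sum: 0·1 + 9·-1 + 4·-1 + 1·-1 + 2·-1 + 4·1 + 6·3.

-4 6 -1
8 7 5
4 -8 -6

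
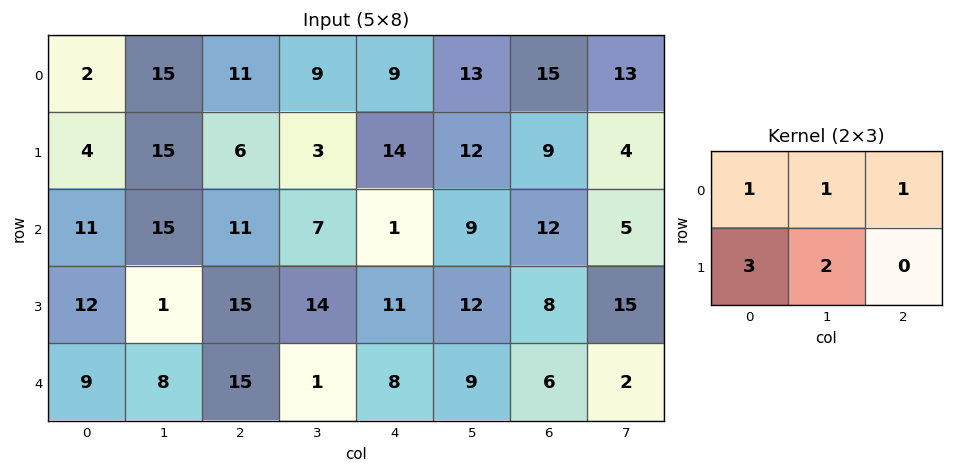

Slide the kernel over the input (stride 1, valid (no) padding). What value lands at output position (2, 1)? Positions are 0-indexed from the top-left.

66

The receptive field on the input at this output position is [15 11 7 / 1 15 14]. Elementwise product with the kernel and sum: 15·1 + 11·1 + 7·1 + 1·3 + 15·2.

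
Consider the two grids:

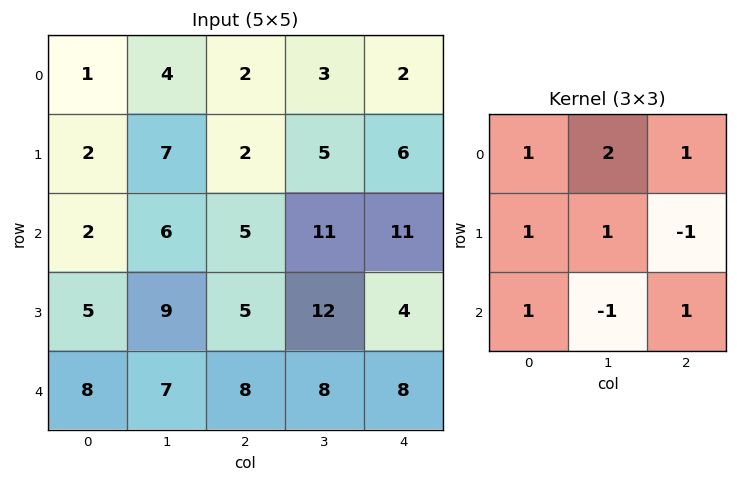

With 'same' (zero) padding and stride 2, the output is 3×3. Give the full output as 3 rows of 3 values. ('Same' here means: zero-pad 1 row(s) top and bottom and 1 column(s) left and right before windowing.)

2 13 4
11 32 47
20 38 36

Output[0,0]: The receptive field on the zero-padded input at this output position is [0 0 0 / 0 1 4 / 0 2 7]. Elementwise product with the kernel and sum: 0·1 + 0·2 + 0·1 + 0·1 + 1·1 + 4·-1 + 0·1 + 2·-1 + 7·1.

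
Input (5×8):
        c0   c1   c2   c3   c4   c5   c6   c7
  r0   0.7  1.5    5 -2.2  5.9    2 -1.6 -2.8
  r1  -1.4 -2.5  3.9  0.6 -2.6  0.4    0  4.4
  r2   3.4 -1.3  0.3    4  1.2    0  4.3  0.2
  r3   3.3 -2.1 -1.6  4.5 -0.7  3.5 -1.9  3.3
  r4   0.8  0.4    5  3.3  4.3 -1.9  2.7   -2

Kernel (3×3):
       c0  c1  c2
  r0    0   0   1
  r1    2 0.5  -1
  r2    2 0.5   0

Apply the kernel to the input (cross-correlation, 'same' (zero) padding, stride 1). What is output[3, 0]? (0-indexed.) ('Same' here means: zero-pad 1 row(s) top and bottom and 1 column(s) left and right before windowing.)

2.85

The receptive field on the zero-padded input at this output position is [0 3.4 -1.3 / 0 3.3 -2.1 / 0 0.8 0.4]. Elementwise product with the kernel and sum: -1.3·1 + 0·2 + 3.3·0.5 + -2.1·-1 + 0·2 + 0.8·0.5.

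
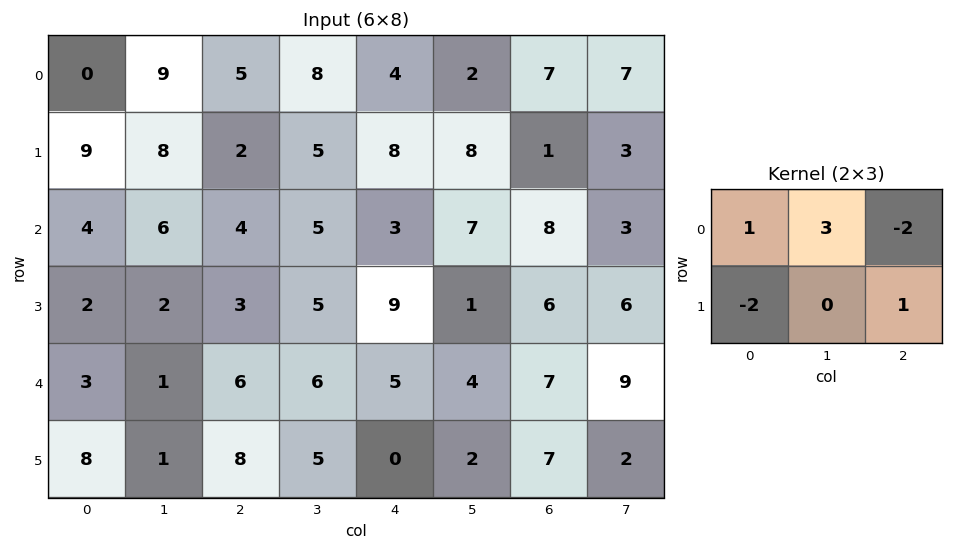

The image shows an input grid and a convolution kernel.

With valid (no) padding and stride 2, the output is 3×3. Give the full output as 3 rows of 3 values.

Output[0,0]: The receptive field on the input at this output position is [0 9 5 / 9 8 2]. Elementwise product with the kernel and sum: 0·1 + 9·3 + 5·-2 + 9·-2 + 2·1.

1 25 -19
13 16 -4
-14 -2 10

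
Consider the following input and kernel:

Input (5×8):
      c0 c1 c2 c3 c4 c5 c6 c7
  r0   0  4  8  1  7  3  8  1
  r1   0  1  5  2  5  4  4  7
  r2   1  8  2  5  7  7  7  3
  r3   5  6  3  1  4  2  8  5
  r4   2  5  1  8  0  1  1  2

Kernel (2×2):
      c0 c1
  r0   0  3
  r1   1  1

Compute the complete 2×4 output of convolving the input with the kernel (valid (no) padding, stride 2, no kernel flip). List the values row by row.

Output[0,0]: The receptive field on the input at this output position is [0 4 / 0 1]. Elementwise product with the kernel and sum: 4·3 + 0·1 + 1·1.
Output[0,1]: The receptive field on the input at this output position is [8 1 / 5 2]. Elementwise product with the kernel and sum: 1·3 + 5·1 + 2·1.

13 10 18 14
35 19 27 22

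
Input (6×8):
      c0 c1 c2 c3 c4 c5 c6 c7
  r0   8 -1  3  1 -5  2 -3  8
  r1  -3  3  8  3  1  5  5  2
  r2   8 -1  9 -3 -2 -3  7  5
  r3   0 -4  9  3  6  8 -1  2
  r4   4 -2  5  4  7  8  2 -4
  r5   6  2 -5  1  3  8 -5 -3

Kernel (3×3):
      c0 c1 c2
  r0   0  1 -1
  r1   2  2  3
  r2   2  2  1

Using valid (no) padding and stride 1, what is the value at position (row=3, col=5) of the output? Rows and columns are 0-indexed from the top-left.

8

The receptive field on the input at this output position is [8 -1 2 / 8 2 -4 / 8 -5 -3]. Elementwise product with the kernel and sum: -1·1 + 2·-1 + 8·2 + 2·2 + -4·3 + 8·2 + -5·2 + -3·1.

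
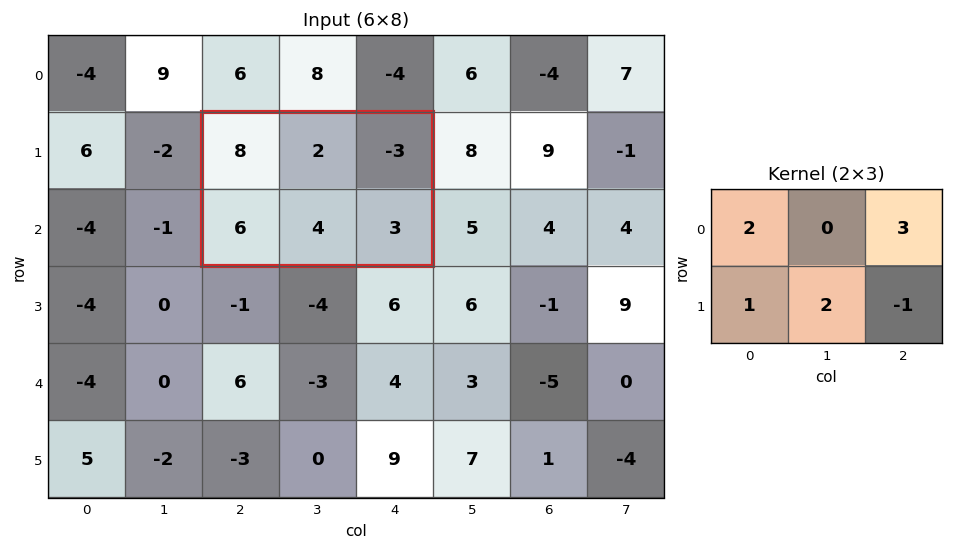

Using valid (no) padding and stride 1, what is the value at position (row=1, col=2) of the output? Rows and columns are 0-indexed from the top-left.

18

The receptive field on the input at this output position is [8 2 -3 / 6 4 3]. Elementwise product with the kernel and sum: 8·2 + -3·3 + 6·1 + 4·2 + 3·-1.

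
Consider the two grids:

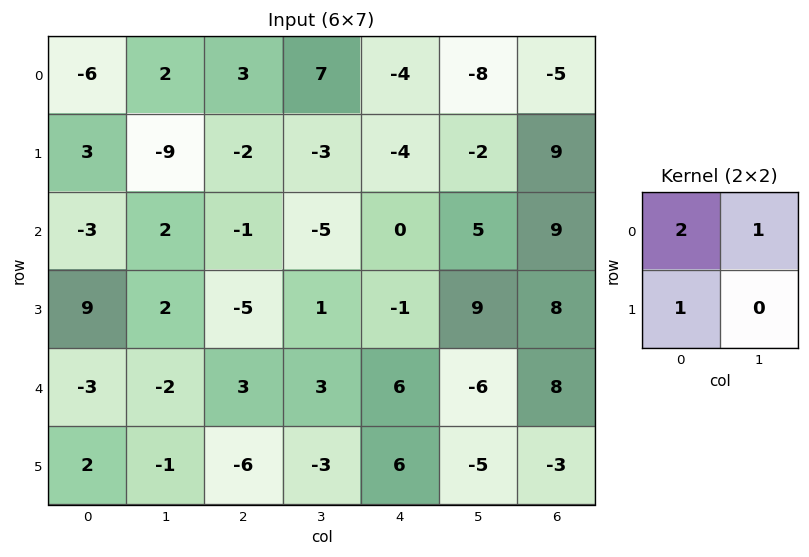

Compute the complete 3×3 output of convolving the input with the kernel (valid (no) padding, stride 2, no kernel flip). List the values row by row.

Output[0,0]: The receptive field on the input at this output position is [-6 2 / 3 -9]. Elementwise product with the kernel and sum: -6·2 + 2·1 + 3·1.

-7 11 -20
5 -12 4
-6 3 12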